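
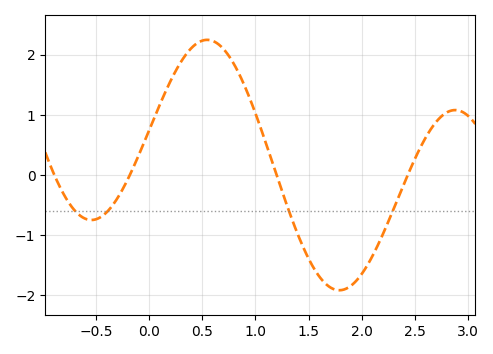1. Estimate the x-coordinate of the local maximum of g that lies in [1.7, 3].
2.88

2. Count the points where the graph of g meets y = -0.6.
4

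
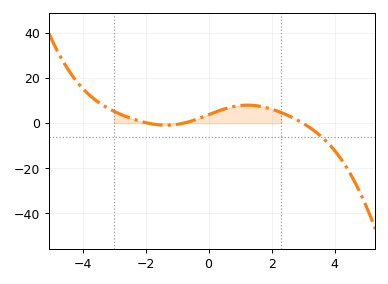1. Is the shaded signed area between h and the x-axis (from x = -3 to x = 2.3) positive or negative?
positive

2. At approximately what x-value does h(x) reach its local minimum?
-1.35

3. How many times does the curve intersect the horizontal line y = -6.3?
1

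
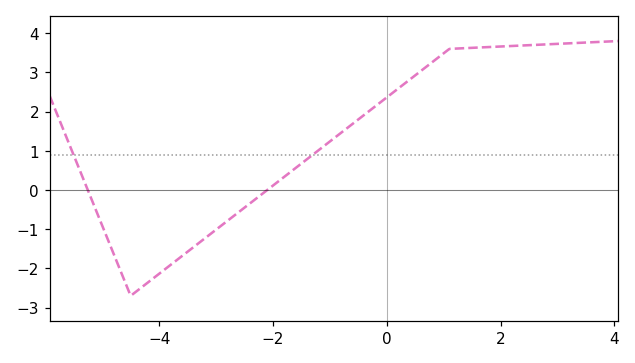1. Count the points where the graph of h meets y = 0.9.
2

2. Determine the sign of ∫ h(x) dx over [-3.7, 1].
positive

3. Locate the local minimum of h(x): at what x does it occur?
-4.4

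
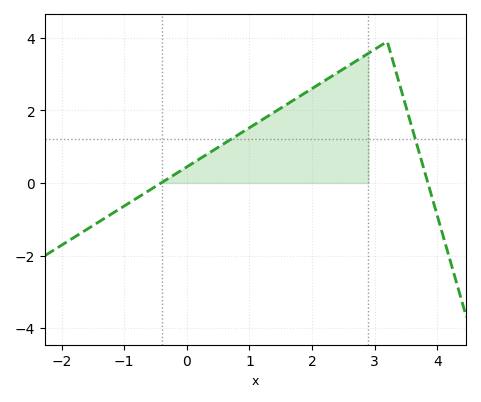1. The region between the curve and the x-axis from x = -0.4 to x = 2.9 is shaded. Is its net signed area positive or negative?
positive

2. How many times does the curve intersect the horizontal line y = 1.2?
2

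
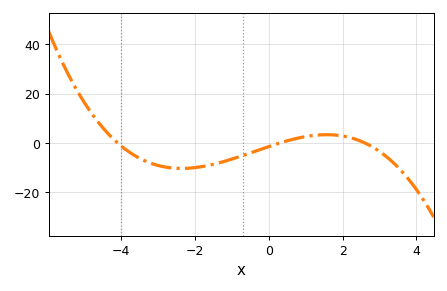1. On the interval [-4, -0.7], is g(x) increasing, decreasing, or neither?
neither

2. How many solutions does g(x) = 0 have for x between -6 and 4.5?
3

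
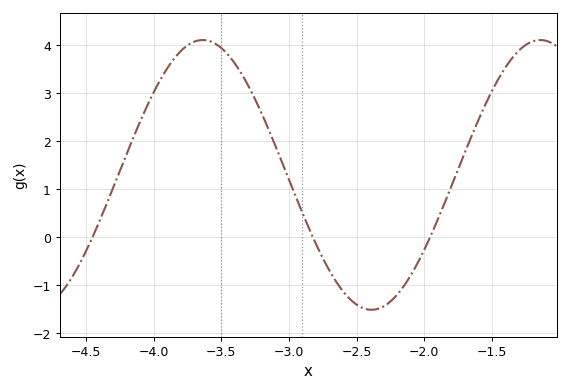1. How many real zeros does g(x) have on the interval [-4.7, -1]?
3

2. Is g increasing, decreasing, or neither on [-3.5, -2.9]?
decreasing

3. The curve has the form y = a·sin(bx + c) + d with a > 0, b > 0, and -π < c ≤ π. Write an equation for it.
y = 2.81sin(2.52x - 1.83) + 1.3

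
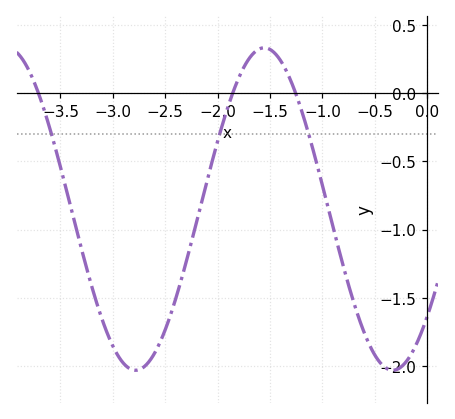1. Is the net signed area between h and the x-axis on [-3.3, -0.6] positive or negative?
negative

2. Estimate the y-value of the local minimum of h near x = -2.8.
-2.03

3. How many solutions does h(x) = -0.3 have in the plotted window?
3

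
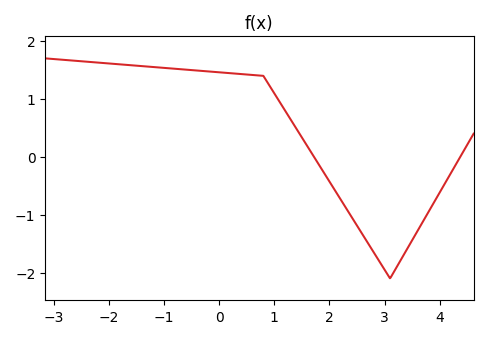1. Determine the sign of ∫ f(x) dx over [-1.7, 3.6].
positive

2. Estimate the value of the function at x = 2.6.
-1.34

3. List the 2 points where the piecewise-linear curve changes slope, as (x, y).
(0.8, 1.4); (3.1, -2.1)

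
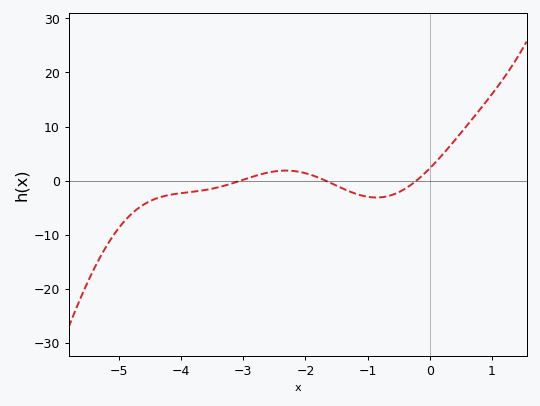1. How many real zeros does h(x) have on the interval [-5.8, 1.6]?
3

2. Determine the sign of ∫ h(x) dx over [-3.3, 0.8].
positive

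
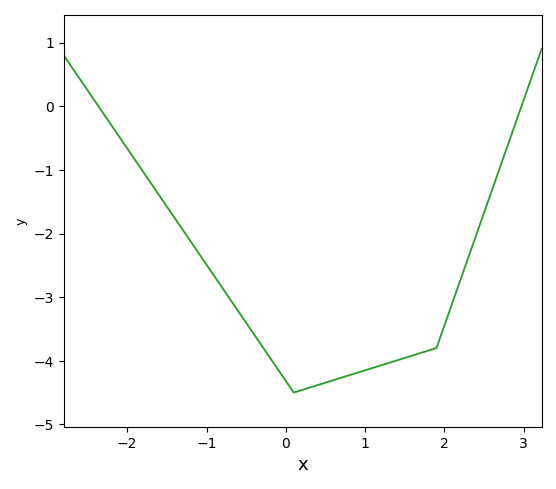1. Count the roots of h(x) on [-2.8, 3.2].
2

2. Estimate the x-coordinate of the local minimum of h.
0.101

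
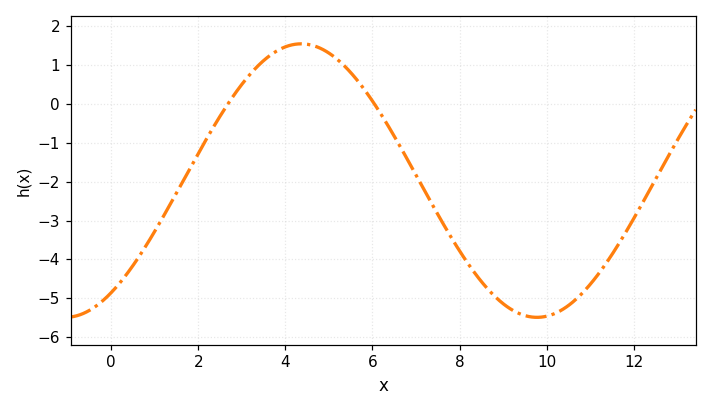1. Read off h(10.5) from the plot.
-5.19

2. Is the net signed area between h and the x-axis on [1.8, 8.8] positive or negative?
negative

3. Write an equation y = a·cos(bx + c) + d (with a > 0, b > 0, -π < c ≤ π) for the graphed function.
y = 3.52cos(0.58x - 2.53) - 1.97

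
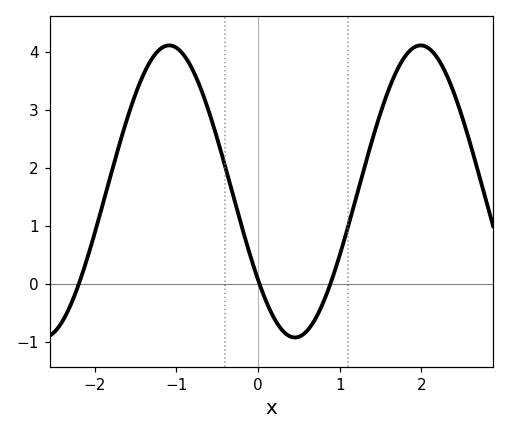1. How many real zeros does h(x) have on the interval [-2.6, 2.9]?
3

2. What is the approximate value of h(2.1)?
4.05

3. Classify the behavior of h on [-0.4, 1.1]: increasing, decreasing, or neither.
neither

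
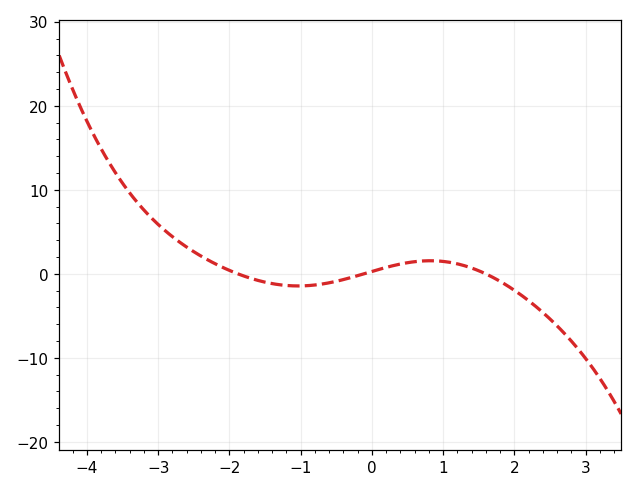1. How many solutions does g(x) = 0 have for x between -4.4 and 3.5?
3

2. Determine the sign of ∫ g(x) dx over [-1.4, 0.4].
negative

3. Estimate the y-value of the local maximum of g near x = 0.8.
1.56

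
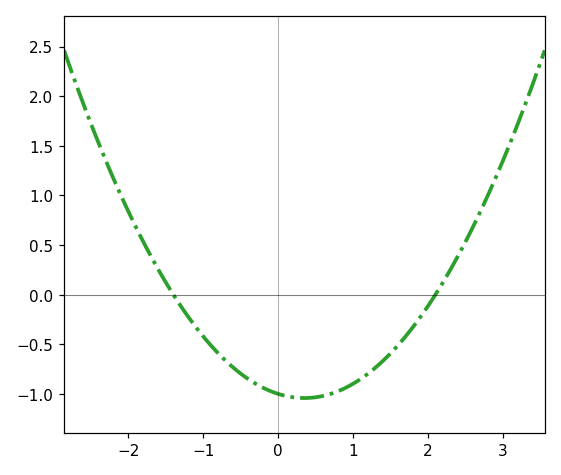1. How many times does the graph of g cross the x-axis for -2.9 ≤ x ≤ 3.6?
2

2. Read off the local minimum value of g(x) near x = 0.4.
-1.05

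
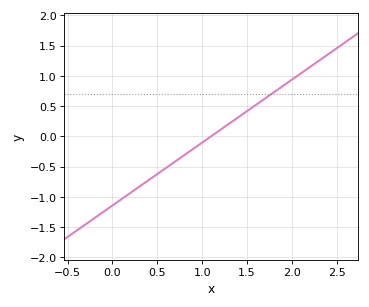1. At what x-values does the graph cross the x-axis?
1.1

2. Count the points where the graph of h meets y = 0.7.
1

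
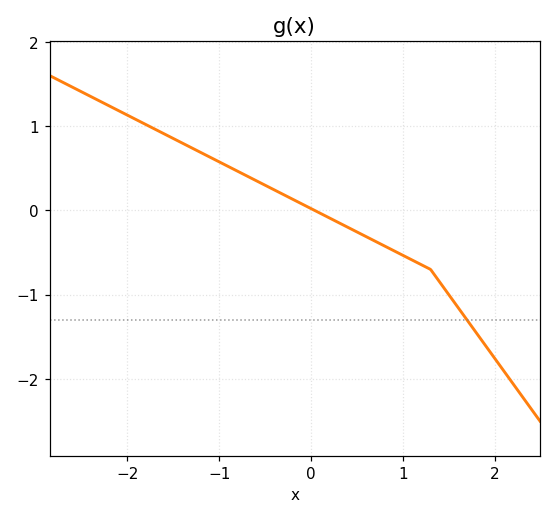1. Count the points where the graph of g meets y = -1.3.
1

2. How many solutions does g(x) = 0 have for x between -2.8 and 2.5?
1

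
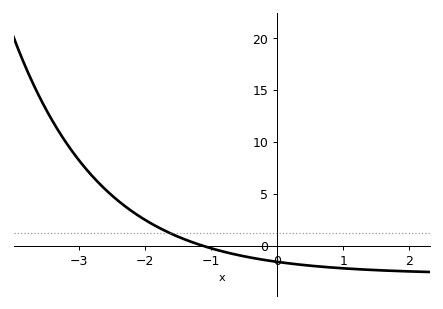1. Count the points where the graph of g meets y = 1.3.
1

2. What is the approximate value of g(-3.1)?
9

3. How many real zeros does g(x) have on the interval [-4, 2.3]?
1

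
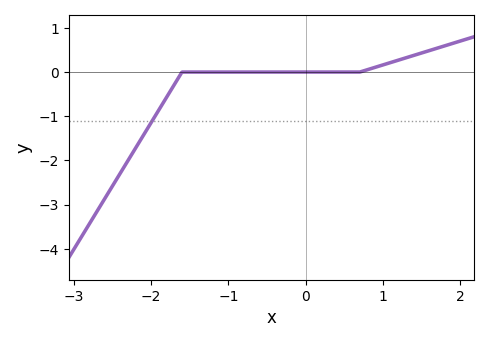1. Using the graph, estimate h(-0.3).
0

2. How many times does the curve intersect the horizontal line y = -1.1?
1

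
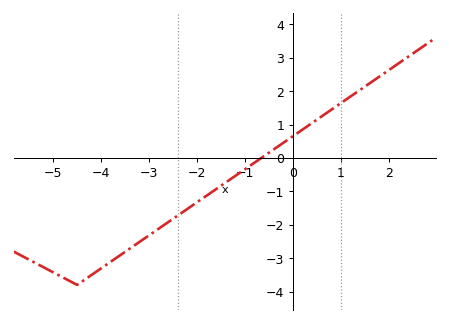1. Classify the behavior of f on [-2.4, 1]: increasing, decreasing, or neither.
increasing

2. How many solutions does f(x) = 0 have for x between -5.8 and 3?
1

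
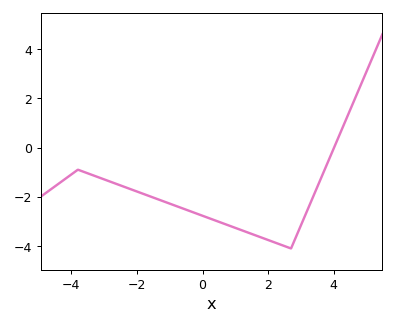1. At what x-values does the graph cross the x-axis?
4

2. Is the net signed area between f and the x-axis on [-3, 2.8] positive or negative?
negative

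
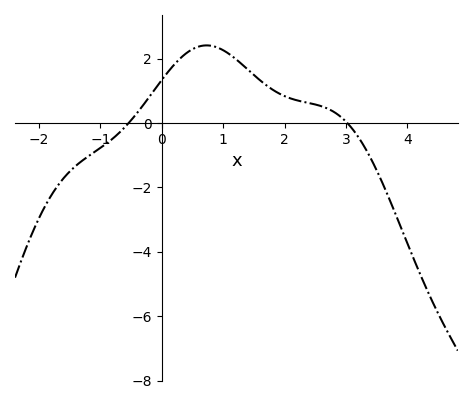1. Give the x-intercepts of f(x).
-0.542, 3.02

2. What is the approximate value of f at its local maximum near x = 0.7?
2.41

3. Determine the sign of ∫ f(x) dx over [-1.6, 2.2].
positive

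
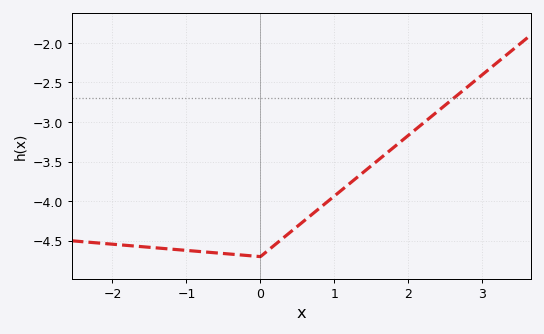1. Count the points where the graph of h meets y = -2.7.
1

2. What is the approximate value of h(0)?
-4.7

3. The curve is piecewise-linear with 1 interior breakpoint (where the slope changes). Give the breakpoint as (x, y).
(0, -4.7)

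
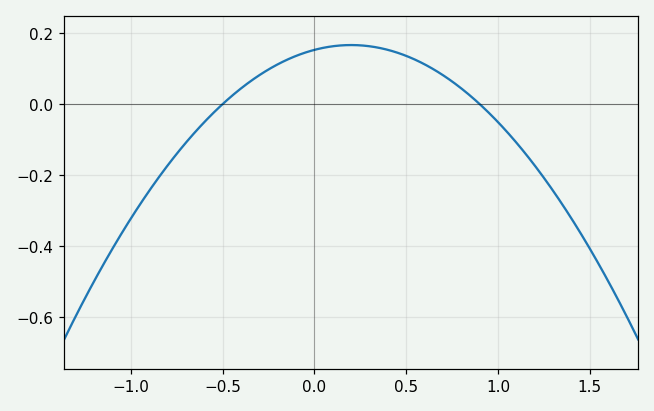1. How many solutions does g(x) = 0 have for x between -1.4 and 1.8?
2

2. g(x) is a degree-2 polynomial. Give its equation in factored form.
y = -0.34(x + 0.5)(x - 0.9)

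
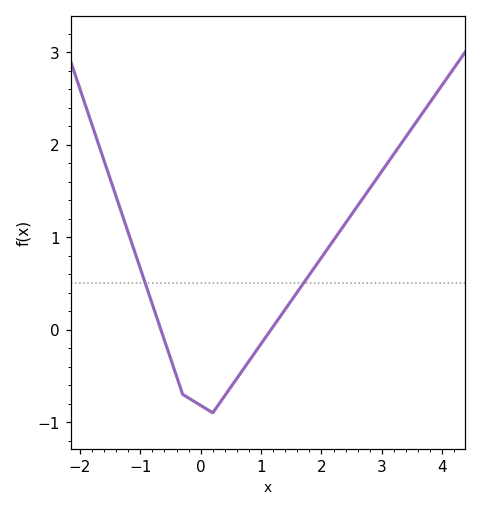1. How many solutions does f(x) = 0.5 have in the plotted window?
2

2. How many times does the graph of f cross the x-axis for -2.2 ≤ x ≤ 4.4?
2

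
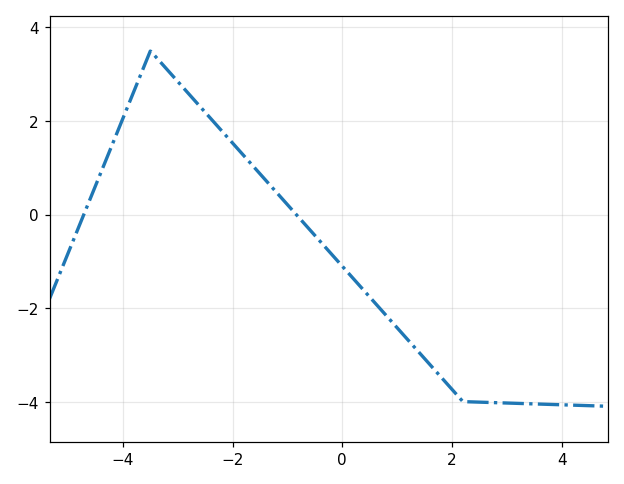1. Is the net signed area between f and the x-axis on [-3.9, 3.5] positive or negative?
negative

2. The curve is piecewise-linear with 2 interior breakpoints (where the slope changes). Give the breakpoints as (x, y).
(-3.5, 3.5); (2.2, -4)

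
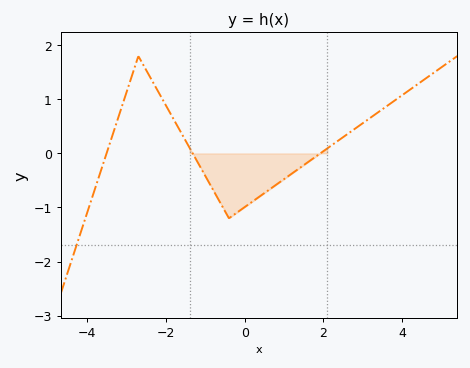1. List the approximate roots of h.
-3.6, -1.4, 2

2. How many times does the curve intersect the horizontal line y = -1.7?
1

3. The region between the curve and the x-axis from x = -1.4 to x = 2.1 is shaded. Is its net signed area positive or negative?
negative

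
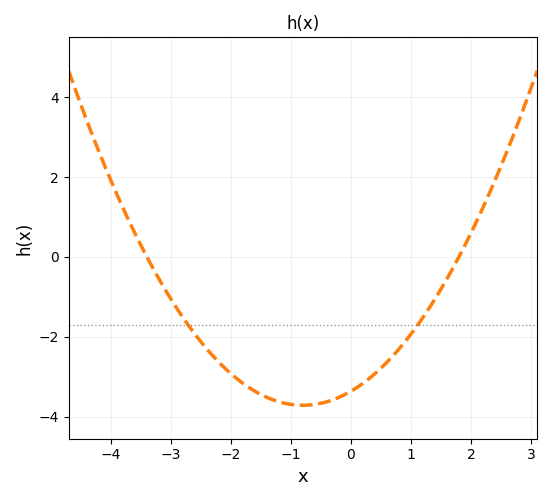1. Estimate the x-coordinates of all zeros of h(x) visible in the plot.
-3.4, 1.8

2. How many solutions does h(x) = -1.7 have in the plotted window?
2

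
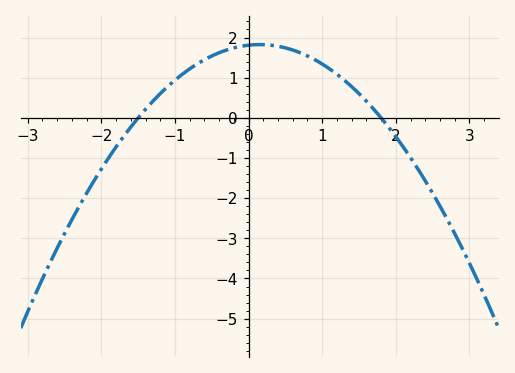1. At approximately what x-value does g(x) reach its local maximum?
0.1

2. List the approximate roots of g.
-1.5, 1.8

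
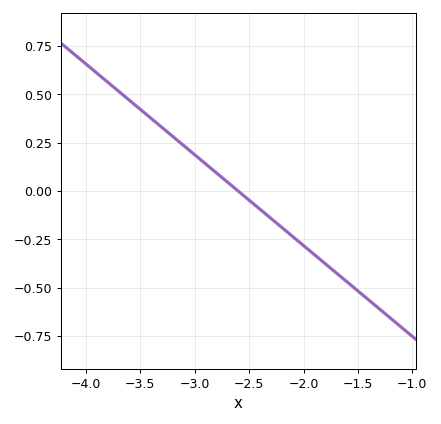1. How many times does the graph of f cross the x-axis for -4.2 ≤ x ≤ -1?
1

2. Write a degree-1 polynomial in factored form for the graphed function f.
y = -0.47(x + 2.6)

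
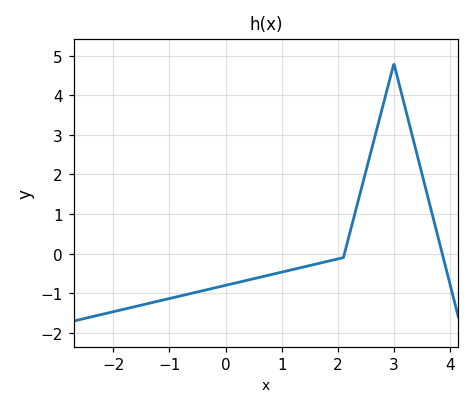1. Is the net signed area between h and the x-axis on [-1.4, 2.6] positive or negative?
negative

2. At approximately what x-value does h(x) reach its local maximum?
3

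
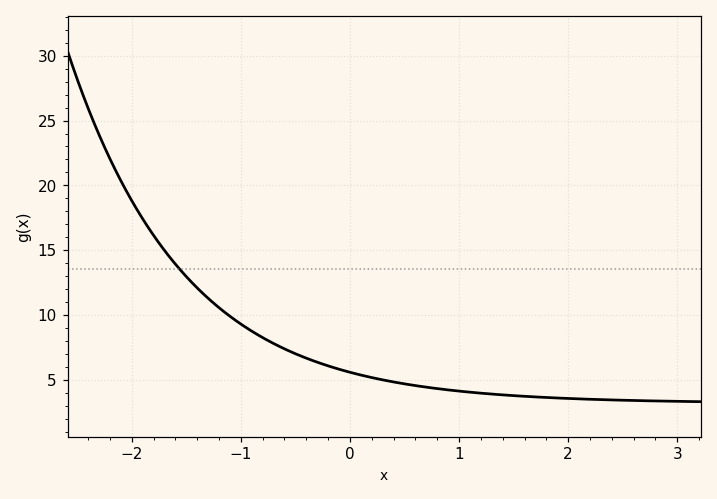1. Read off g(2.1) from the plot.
3.57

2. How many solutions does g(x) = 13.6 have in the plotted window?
1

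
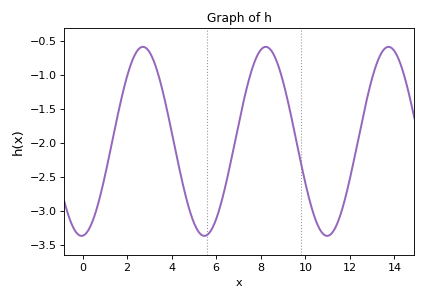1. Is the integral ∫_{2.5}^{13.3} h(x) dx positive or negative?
negative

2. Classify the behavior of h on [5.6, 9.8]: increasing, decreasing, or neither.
neither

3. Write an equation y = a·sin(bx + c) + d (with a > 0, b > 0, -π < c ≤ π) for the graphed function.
y = 1.39sin(1.1x - 1.5) - 1.98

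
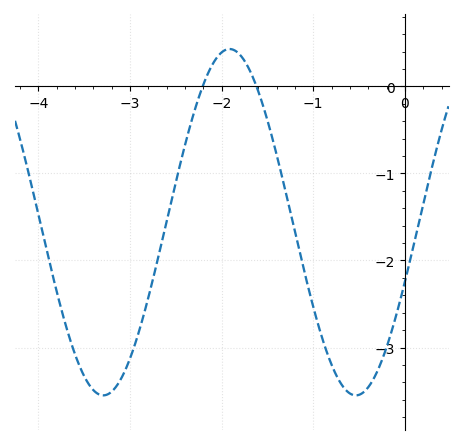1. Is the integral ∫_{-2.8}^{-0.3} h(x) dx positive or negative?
negative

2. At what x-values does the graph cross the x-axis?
-2.21, -1.62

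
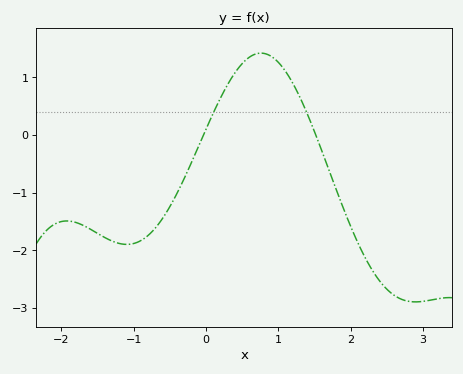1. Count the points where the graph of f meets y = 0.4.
2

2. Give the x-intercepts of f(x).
-0.034, 1.52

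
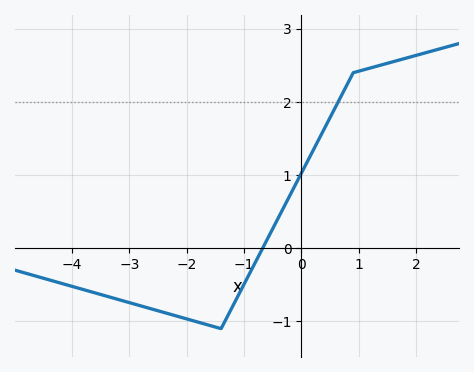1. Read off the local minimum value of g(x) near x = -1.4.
-1.1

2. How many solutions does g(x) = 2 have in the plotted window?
1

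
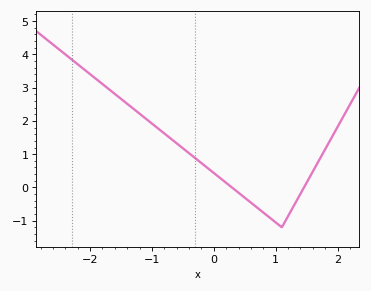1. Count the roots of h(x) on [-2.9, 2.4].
2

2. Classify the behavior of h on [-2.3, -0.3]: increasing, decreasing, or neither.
decreasing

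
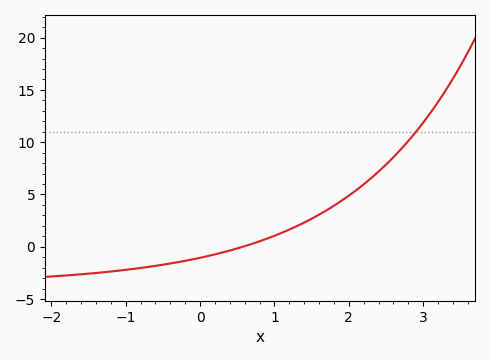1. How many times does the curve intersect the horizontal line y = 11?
1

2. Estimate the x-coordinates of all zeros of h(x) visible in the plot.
0.577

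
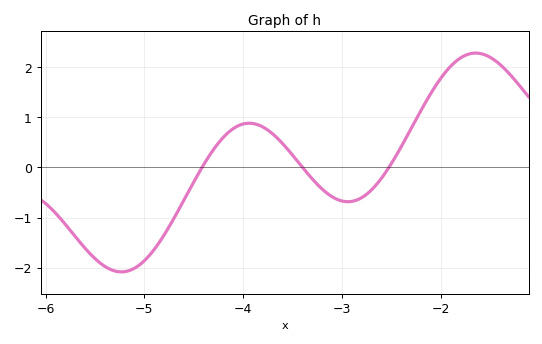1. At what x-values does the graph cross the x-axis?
-4.4, -3.4, -2.5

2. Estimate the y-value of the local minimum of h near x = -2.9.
-0.7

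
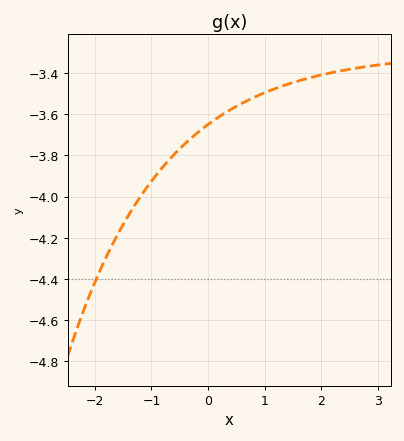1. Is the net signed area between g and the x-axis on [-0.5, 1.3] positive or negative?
negative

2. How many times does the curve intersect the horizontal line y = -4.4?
1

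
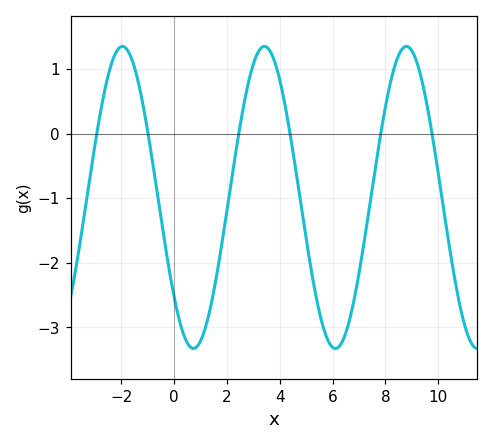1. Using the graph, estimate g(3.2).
1.27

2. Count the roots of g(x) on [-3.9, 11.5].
6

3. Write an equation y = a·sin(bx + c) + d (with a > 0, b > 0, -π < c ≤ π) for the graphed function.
y = 2.34sin(1.17x - 2.43) - 0.99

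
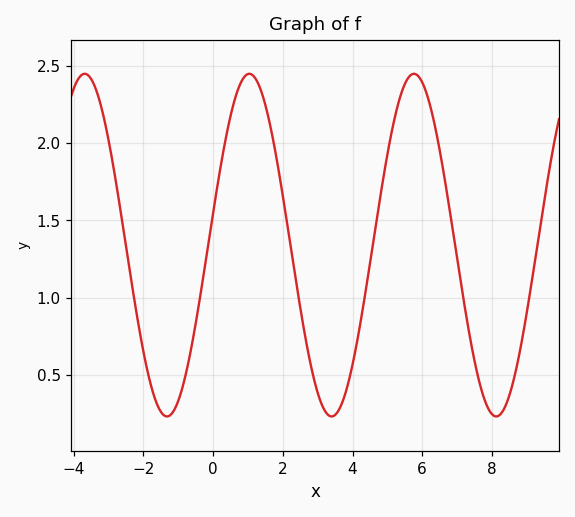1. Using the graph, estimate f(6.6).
1.83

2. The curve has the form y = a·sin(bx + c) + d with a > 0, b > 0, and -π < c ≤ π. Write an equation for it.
y = 1.11sin(1.33x + 0.192) + 1.34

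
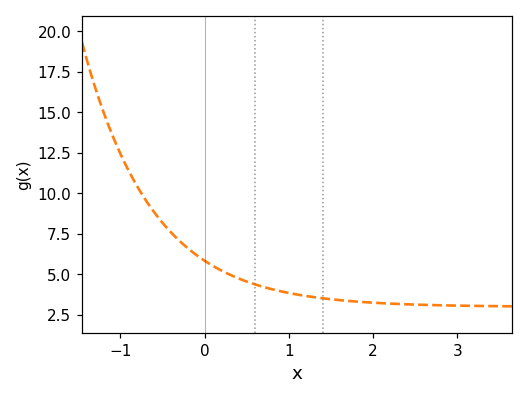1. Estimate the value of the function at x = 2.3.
3.2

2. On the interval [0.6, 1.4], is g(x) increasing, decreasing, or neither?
decreasing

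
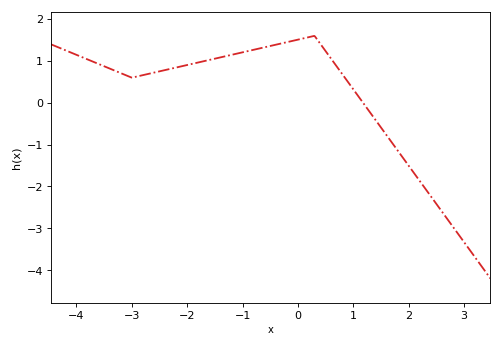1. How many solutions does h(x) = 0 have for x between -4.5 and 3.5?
1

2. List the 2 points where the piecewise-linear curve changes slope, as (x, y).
(-3, 0.6); (0.3, 1.6)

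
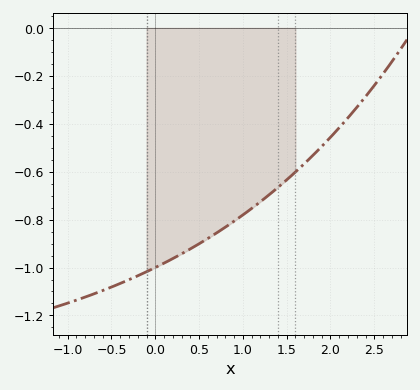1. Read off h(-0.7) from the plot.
-1.11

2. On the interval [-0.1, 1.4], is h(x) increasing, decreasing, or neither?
increasing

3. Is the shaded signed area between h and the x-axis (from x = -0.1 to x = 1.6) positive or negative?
negative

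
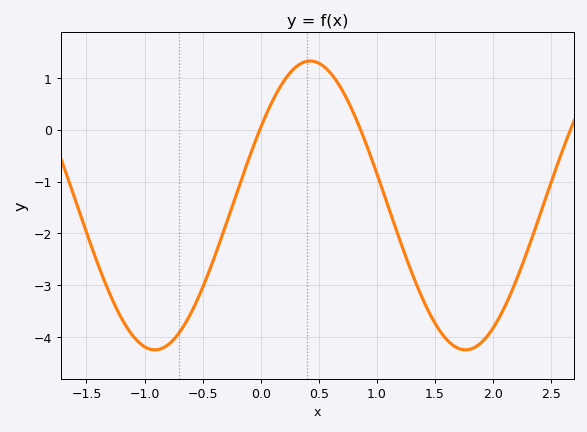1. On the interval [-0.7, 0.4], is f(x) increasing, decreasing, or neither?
increasing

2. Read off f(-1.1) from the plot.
-3.97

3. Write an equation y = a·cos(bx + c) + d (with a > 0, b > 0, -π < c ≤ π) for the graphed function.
y = 2.78cos(2.35x - 1) - 1.46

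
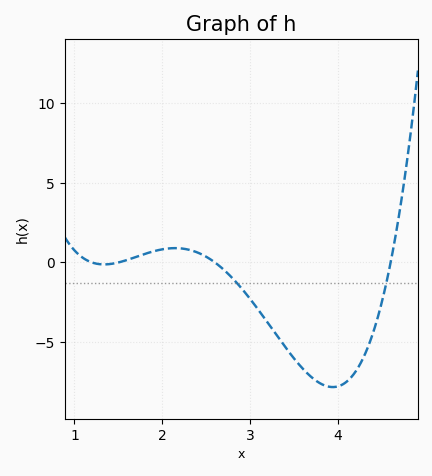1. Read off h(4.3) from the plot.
-6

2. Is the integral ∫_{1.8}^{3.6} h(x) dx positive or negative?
negative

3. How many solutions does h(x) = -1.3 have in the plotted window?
2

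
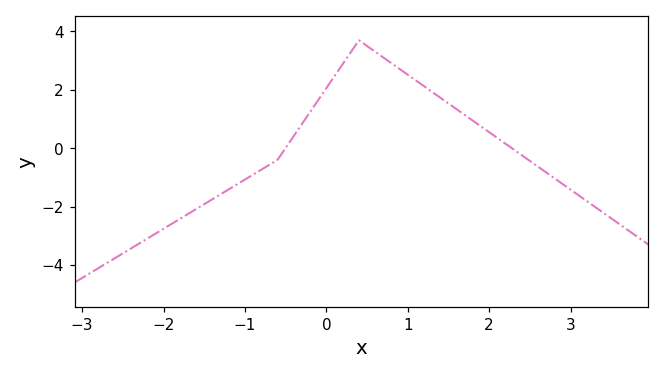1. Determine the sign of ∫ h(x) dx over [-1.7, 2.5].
positive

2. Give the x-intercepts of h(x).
-0.5, 2.3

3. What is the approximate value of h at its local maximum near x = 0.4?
3.6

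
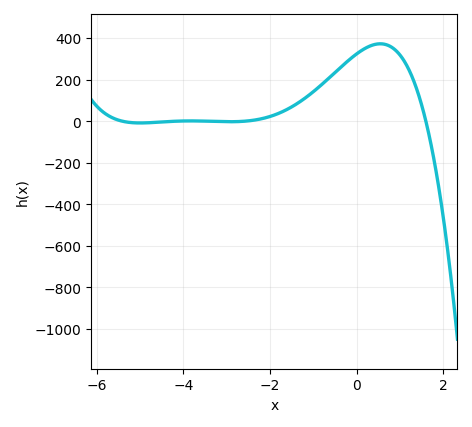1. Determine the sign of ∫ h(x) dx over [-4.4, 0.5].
positive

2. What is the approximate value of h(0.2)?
351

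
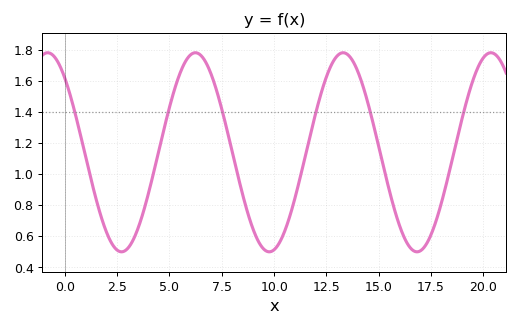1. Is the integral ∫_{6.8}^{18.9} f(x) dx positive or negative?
positive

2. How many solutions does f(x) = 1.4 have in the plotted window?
6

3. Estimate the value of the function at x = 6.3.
1.78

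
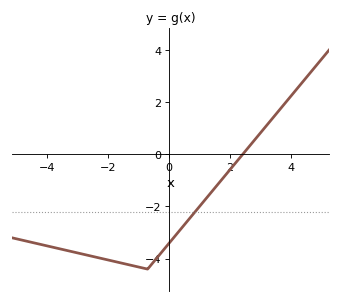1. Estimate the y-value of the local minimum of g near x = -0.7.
-4.4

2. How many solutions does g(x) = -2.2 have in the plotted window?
1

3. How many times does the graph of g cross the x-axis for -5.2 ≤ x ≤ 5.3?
1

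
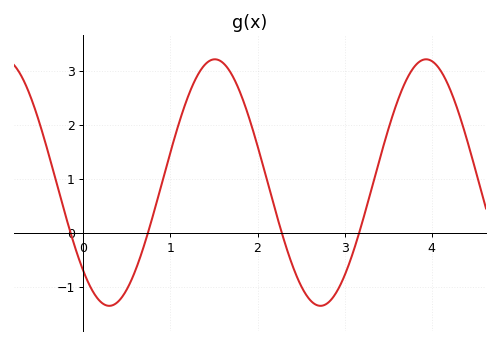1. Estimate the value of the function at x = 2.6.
-1.2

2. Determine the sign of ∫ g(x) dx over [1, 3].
positive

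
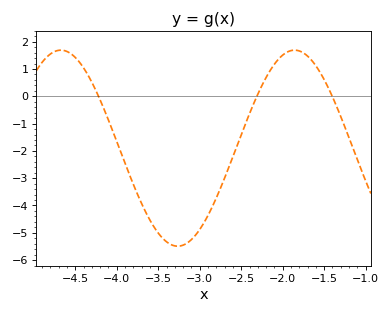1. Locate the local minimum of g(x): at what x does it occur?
-3.3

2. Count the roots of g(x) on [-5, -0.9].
3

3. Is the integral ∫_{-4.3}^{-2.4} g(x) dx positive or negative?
negative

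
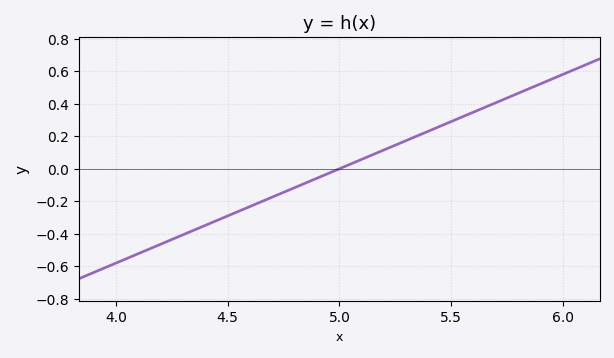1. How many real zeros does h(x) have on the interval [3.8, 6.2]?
1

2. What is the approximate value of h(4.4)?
-0.348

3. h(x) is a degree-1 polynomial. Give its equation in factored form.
y = 0.58(x - 5)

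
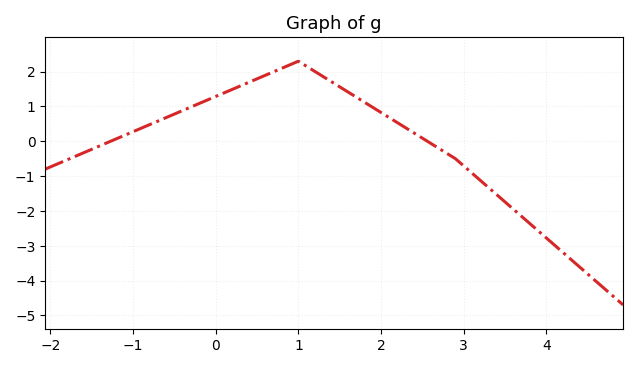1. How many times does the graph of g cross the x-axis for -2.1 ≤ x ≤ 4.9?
2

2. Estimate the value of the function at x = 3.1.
-0.9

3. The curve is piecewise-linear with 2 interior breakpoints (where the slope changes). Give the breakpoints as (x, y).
(1, 2.3); (2.9, -0.5)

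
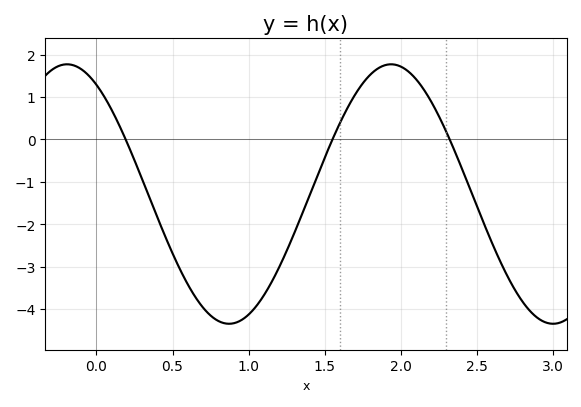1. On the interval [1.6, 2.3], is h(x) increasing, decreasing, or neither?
neither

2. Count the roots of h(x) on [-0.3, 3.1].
3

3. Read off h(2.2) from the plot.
0.891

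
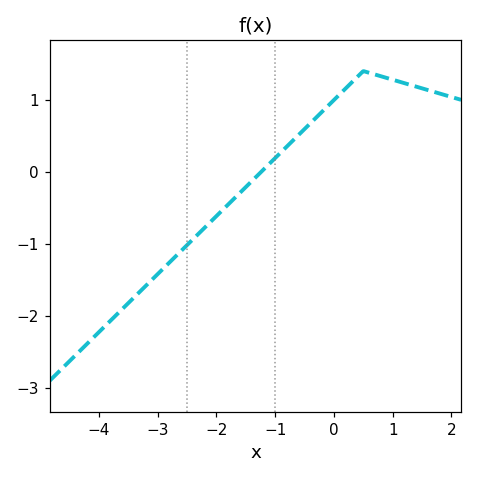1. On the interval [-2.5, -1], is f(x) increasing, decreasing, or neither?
increasing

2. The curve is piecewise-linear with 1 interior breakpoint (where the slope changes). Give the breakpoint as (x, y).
(0.5, 1.4)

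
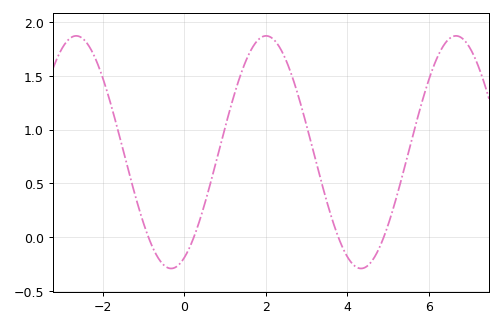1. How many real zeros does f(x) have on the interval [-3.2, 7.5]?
4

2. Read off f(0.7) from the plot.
0.579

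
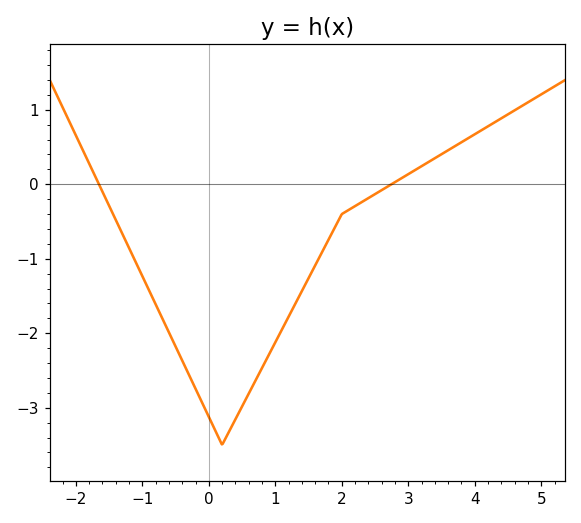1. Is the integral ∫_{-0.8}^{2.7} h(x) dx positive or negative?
negative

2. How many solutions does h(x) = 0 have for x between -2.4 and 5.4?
2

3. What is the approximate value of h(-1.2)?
-0.9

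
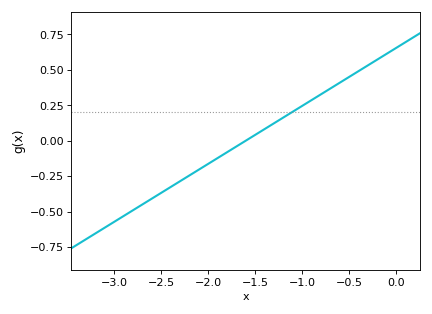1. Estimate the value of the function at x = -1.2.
0.164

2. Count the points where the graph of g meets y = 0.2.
1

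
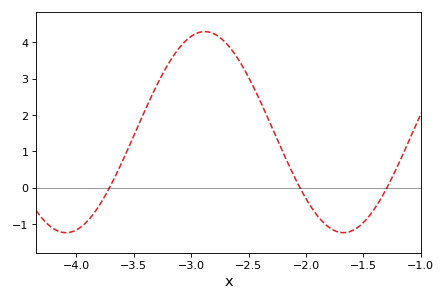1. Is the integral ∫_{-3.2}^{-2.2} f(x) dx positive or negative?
positive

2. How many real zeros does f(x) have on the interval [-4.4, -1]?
3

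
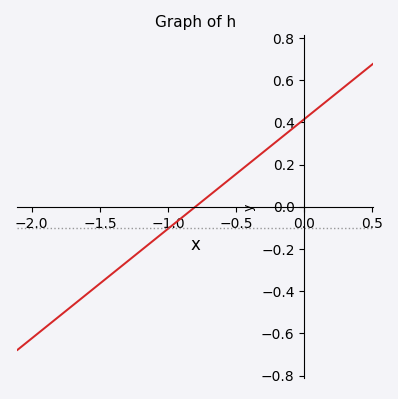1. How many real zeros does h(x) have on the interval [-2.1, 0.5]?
1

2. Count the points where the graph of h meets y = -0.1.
1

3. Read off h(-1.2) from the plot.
-0.2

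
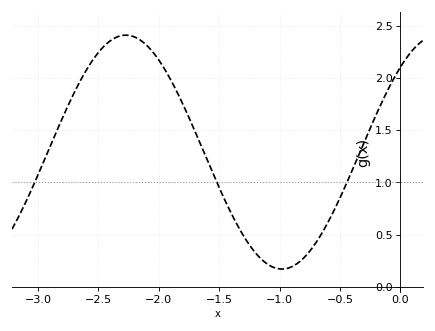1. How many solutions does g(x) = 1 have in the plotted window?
3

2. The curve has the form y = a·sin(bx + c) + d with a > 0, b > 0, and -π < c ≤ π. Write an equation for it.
y = 1.12sin(2.4x + 0.81) + 1.29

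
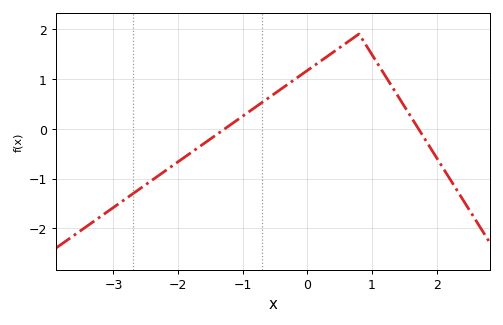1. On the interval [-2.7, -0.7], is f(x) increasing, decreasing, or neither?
increasing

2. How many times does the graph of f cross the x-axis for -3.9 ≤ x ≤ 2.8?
2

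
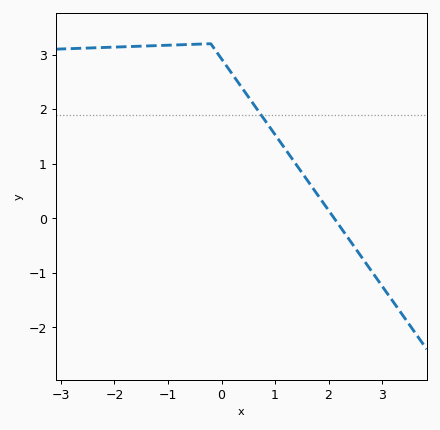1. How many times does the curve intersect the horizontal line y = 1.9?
1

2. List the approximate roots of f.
2.11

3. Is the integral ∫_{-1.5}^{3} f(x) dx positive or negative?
positive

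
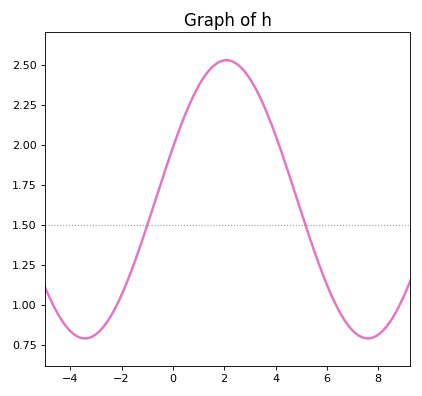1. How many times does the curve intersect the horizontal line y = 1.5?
2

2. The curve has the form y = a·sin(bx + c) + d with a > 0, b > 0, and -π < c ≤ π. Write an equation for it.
y = 0.87sin(0.57x + 0.38) + 1.66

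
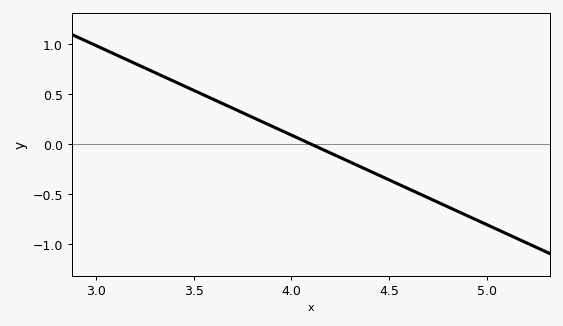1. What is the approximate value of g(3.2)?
0.8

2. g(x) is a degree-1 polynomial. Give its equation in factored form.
y = -0.9(x - 4.1)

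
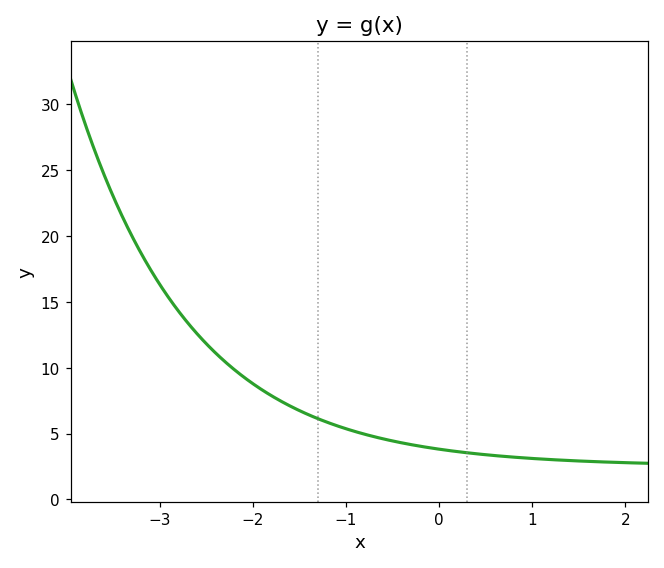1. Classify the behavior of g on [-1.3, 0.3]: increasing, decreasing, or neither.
decreasing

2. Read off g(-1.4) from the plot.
6.43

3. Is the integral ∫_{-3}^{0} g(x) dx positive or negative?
positive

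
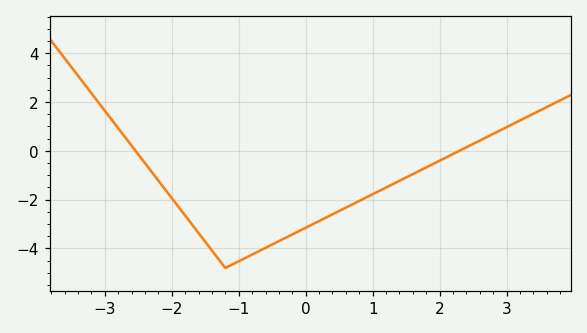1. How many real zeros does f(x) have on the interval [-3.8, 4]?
2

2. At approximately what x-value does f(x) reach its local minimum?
-1.2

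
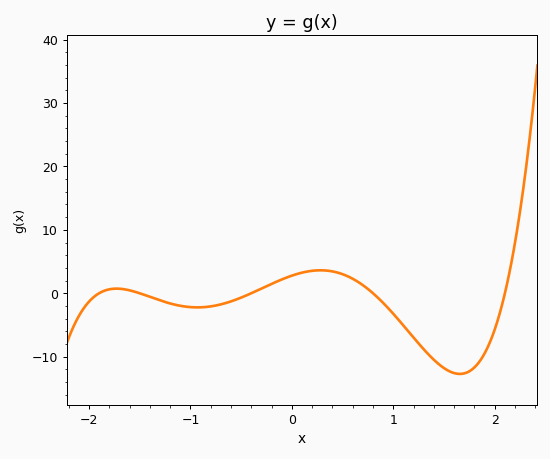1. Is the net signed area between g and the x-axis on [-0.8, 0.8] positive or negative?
positive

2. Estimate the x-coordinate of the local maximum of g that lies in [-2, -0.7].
-1.7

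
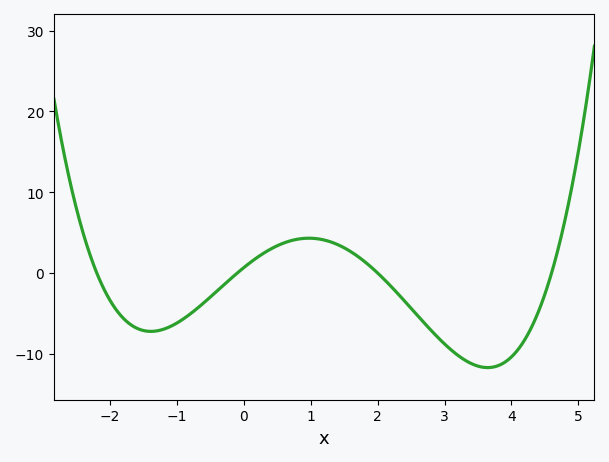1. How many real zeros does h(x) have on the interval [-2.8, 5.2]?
4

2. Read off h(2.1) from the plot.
-0.804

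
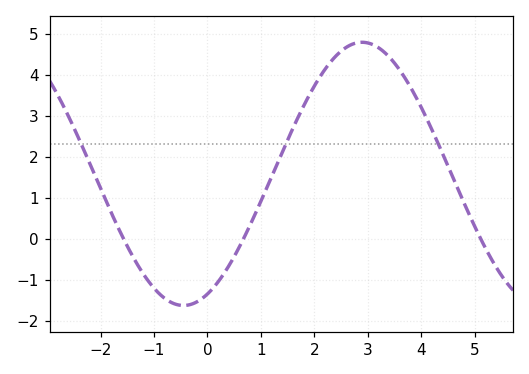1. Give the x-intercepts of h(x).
-1.6, 0.6, 5.2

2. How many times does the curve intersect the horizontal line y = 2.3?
3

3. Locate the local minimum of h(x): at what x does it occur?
-0.4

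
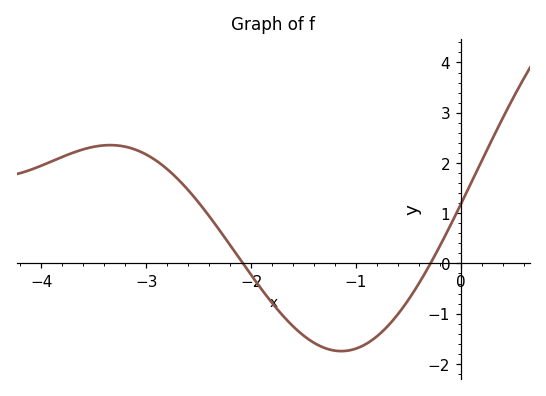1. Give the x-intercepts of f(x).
-2.1, -0.3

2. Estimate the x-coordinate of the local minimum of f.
-1.1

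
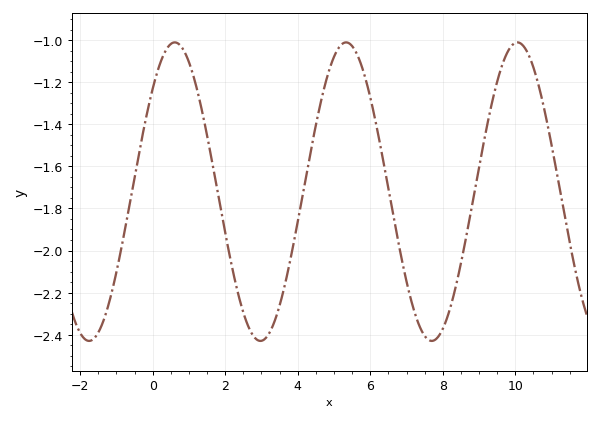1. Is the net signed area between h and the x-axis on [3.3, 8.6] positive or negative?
negative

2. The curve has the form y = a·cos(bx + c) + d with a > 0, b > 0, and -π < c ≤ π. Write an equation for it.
y = 0.71cos(1.33x - 0.81) - 1.72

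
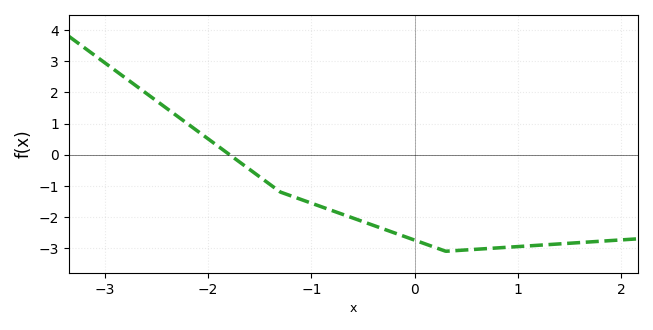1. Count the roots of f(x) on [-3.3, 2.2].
1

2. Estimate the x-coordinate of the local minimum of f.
0.301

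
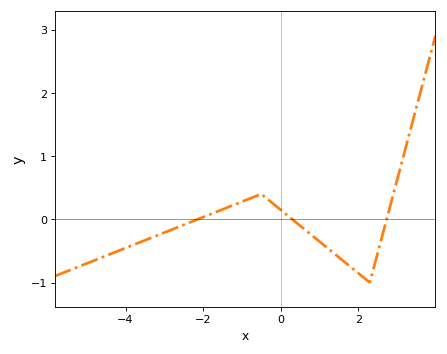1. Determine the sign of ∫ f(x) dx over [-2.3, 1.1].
positive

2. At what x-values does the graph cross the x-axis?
-2.14, 0.3, 2.73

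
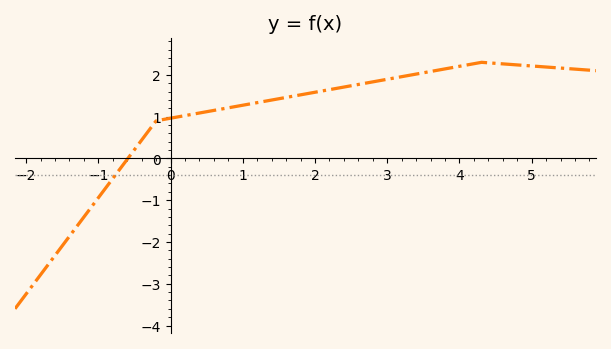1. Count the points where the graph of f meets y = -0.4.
1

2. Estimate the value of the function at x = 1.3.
1.4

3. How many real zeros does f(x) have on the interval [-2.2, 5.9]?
1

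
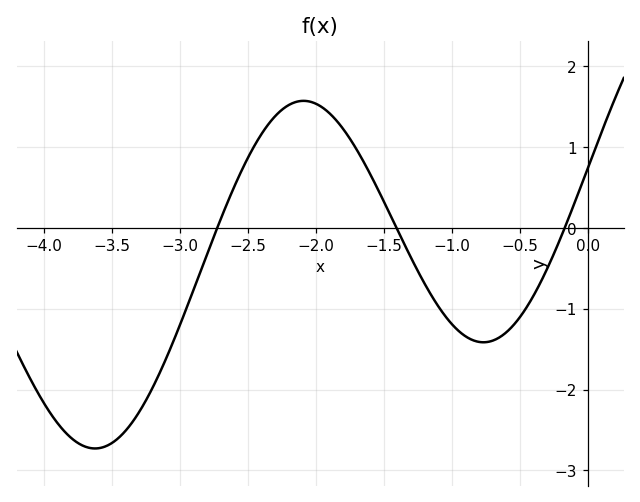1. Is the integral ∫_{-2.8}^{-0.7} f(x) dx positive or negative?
positive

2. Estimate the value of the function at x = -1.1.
-1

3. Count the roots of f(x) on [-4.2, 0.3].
3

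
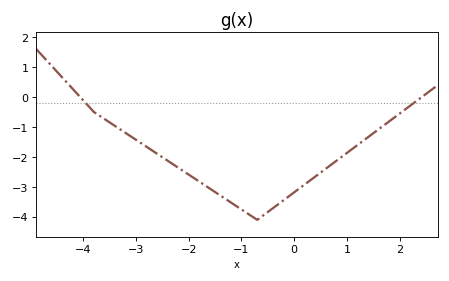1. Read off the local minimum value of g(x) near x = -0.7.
-4.1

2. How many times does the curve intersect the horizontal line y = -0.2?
2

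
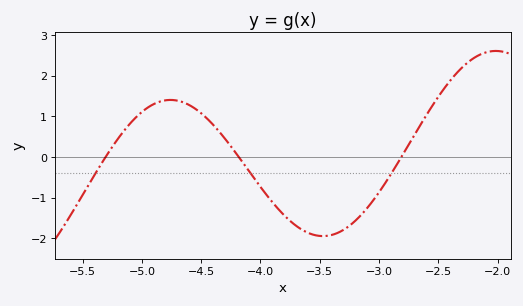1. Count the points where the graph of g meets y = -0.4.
3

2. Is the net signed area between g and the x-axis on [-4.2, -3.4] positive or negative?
negative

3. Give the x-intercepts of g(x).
-5.31, -4.18, -2.81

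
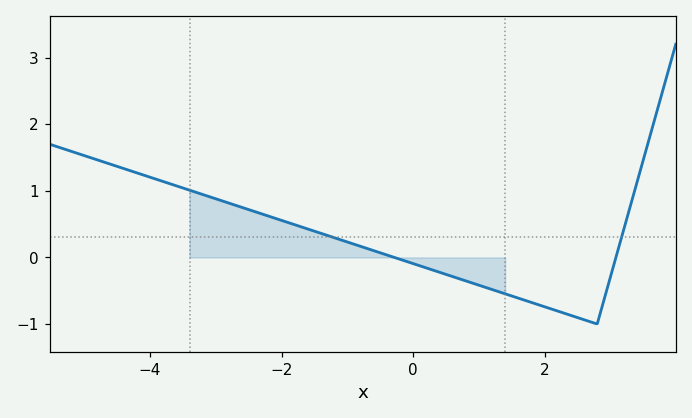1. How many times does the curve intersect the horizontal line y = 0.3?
2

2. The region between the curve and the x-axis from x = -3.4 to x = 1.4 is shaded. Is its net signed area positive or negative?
positive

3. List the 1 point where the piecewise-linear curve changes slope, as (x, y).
(2.8, -1)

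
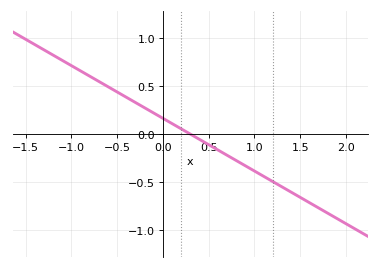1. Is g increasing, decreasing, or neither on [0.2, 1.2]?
decreasing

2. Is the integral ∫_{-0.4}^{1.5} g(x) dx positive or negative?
negative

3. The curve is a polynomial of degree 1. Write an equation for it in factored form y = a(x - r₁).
y = -0.55(x - 0.3)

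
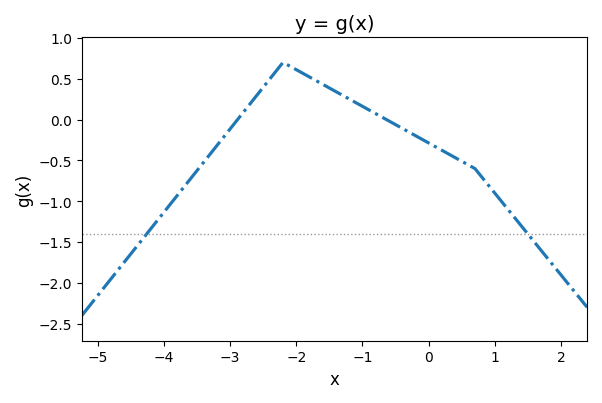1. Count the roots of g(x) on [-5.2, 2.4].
2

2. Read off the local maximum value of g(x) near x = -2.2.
0.7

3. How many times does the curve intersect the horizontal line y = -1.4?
2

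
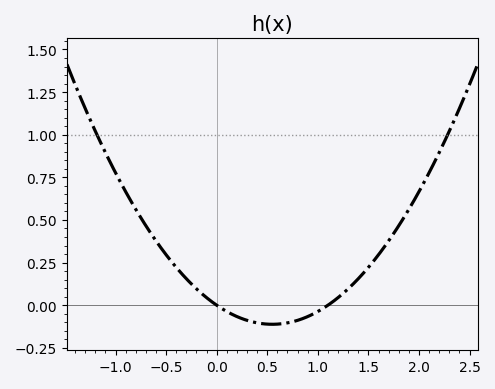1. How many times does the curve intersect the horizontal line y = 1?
2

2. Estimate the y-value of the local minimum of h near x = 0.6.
-0.112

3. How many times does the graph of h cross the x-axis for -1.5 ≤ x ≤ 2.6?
2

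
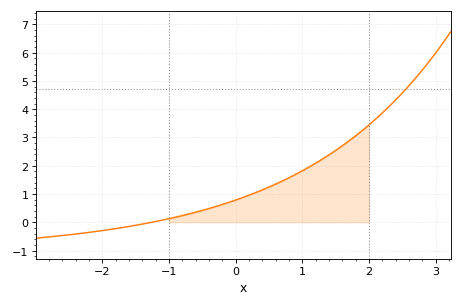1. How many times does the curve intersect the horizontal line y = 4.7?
1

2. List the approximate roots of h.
-1.3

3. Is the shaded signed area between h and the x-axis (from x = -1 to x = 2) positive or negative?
positive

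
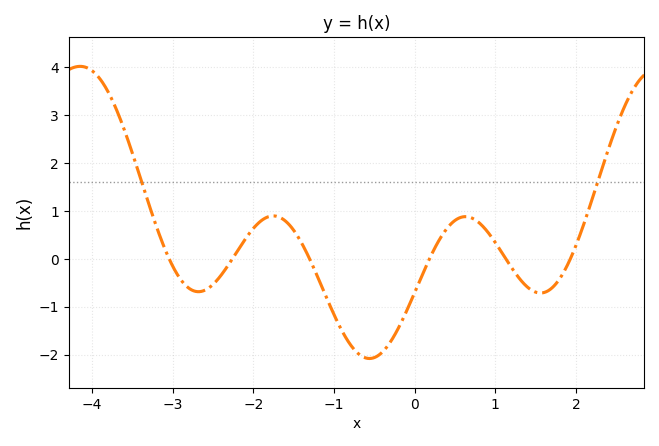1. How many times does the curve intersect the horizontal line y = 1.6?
2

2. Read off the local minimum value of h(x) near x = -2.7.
-0.7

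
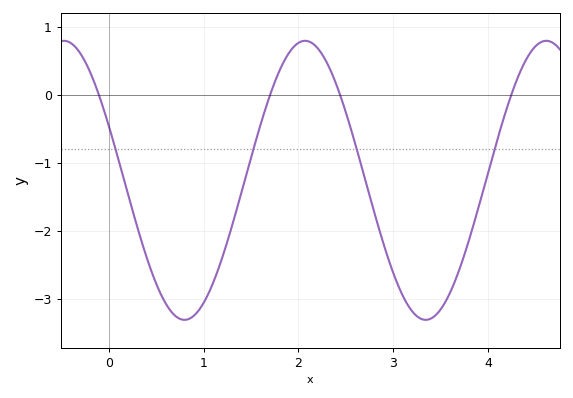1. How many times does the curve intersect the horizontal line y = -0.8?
4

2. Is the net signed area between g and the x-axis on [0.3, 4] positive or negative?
negative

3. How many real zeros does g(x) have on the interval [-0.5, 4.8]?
4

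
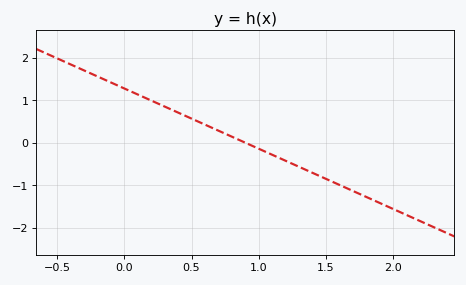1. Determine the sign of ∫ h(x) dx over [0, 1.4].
positive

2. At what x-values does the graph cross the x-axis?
0.9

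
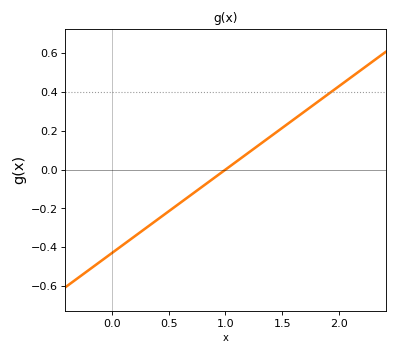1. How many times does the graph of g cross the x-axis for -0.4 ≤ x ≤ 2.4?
1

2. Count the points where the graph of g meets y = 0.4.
1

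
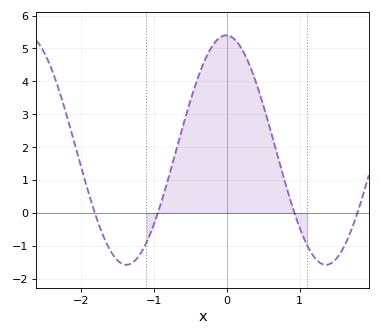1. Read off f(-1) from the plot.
-0.4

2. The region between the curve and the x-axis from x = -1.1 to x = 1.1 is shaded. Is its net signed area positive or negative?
positive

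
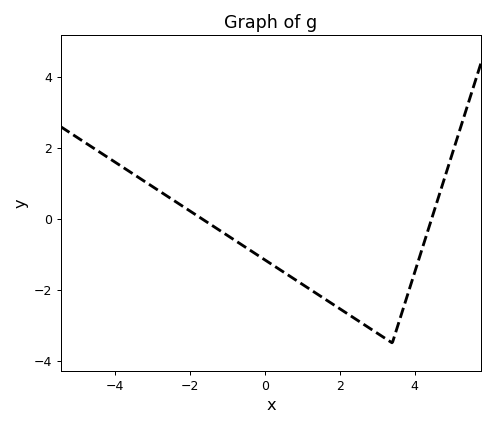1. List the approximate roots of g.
-1.6, 4.4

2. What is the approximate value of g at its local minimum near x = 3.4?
-3.4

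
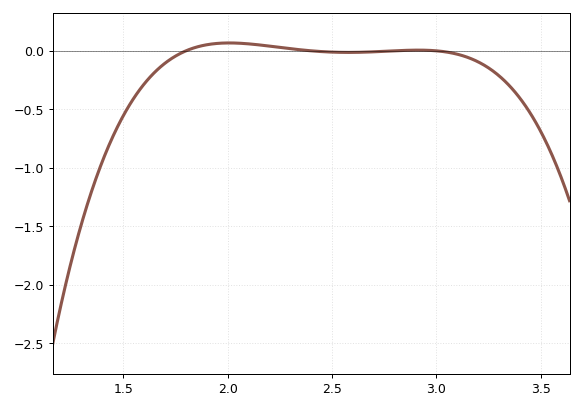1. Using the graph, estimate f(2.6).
0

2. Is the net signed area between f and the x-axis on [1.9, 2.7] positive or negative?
positive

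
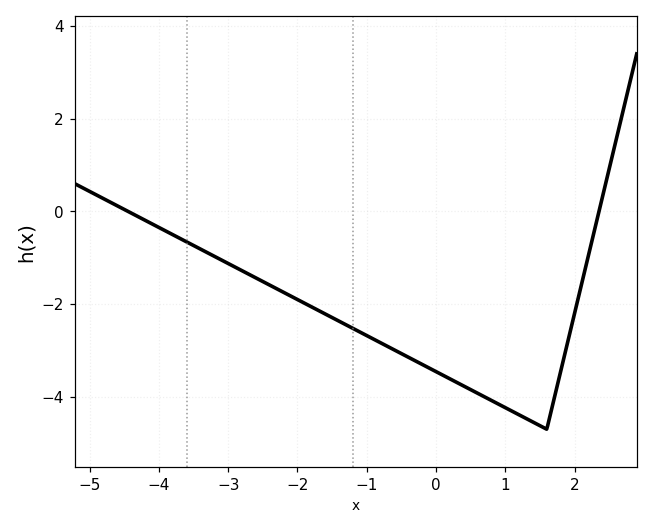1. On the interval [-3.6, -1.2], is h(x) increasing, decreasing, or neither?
decreasing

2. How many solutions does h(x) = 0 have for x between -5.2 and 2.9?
2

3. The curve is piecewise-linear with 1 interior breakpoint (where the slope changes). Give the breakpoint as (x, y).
(1.6, -4.7)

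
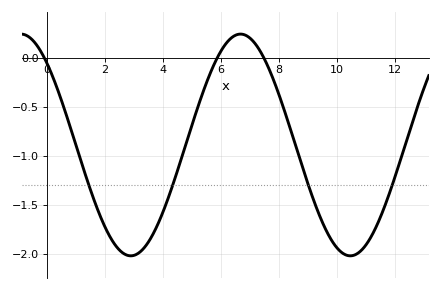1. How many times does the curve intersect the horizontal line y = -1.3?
4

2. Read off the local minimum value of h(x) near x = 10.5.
-2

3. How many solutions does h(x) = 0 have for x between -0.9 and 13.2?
3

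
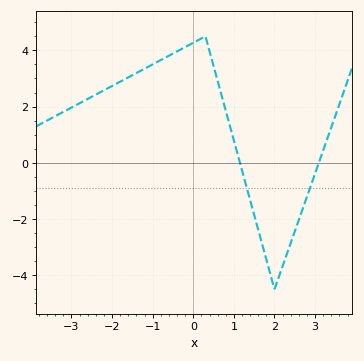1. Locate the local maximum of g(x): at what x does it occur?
0.298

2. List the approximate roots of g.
1.15, 3.09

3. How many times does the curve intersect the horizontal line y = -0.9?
2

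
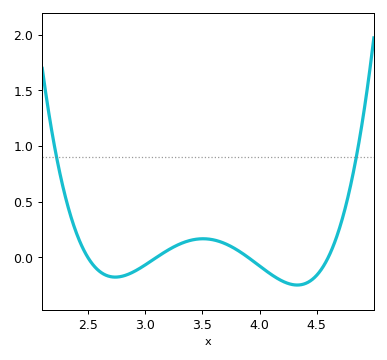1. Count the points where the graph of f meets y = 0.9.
2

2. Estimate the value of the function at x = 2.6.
-0.123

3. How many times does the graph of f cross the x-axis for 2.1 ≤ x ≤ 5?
4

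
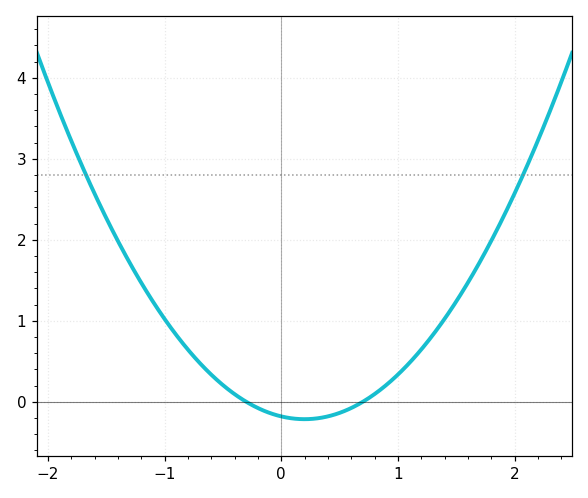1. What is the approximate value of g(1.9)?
2.27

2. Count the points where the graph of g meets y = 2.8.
2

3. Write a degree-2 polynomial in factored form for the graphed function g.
y = 0.86(x + 0.3)(x - 0.7)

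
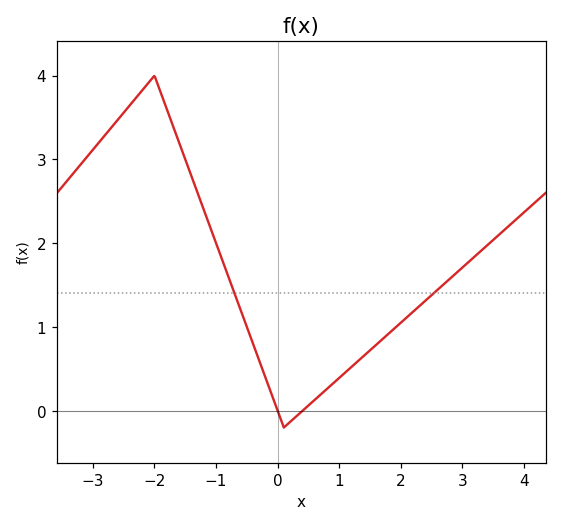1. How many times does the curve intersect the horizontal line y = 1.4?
2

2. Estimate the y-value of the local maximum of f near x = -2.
4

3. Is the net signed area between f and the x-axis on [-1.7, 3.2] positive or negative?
positive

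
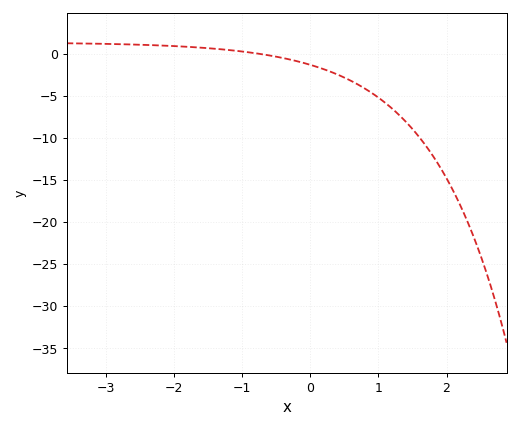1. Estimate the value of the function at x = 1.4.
-8.03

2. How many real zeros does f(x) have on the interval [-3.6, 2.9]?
1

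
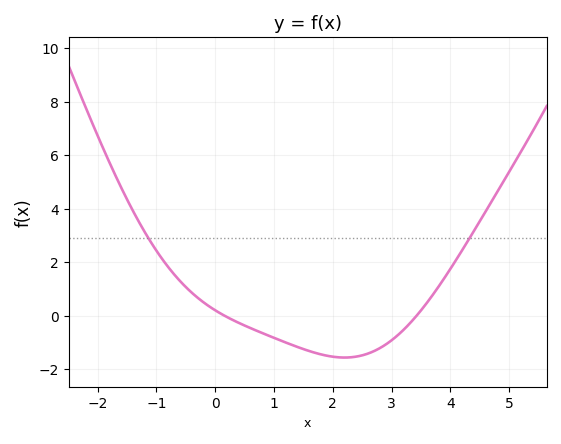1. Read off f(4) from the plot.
1.75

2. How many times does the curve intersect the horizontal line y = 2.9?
2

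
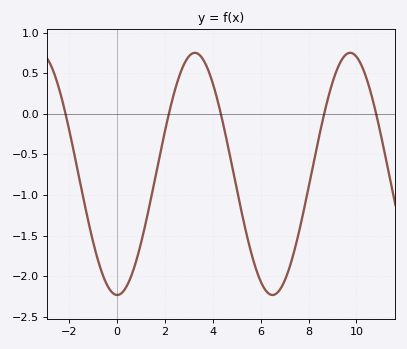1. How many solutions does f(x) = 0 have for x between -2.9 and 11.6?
5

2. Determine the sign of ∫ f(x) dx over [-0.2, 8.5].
negative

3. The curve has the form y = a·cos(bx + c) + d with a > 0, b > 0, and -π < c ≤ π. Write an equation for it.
y = 1.49cos(0.97x + 3.12) - 0.74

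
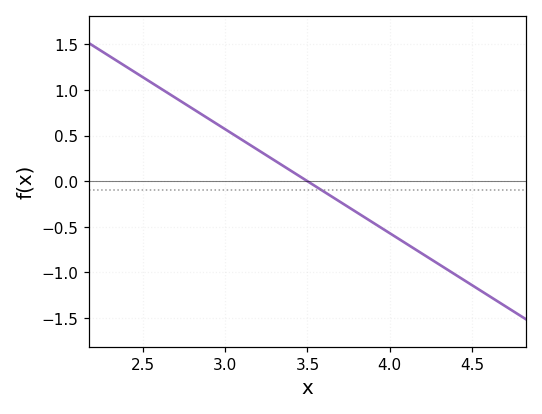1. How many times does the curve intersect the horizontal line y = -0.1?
1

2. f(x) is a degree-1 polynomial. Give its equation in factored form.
y = -1.14(x - 3.5)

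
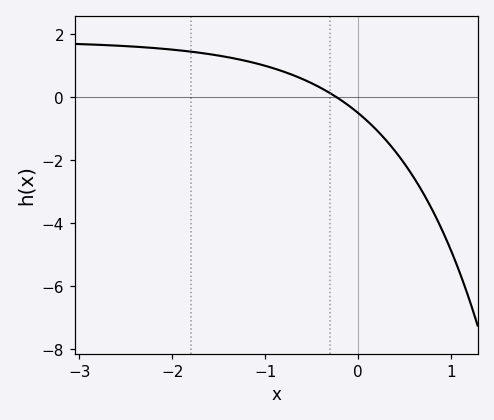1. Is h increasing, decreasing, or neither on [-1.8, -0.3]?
decreasing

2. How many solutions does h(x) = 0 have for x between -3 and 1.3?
1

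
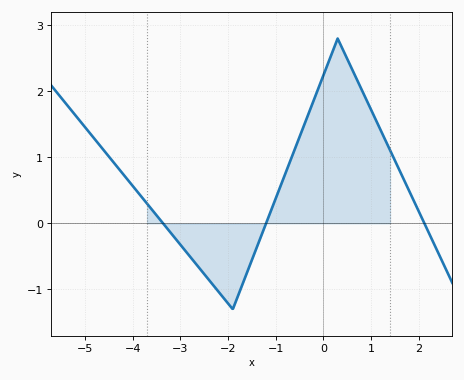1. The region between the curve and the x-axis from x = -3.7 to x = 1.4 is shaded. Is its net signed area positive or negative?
positive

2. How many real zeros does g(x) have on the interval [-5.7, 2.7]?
3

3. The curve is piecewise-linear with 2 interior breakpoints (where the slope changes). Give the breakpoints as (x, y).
(-1.9, -1.3); (0.3, 2.8)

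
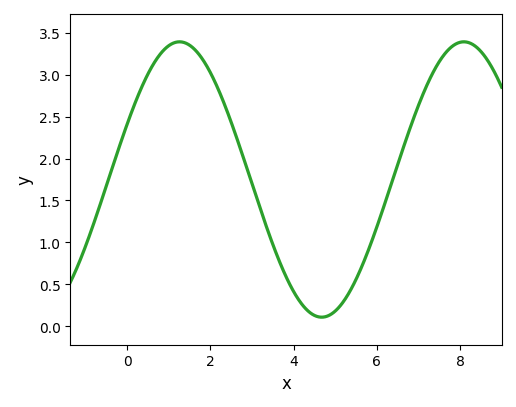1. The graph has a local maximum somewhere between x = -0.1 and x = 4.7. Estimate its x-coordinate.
1.26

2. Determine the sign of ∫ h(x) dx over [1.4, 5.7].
positive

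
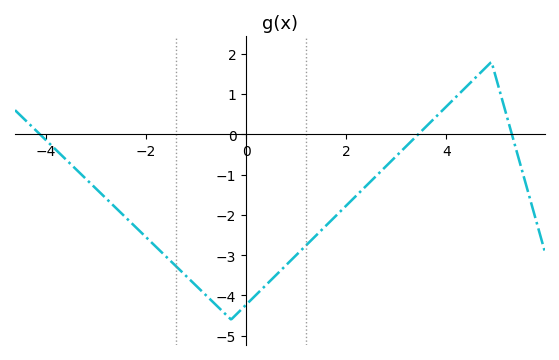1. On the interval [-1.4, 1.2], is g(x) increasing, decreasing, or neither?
neither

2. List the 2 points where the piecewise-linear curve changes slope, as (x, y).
(-0.3, -4.6); (4.9, 1.8)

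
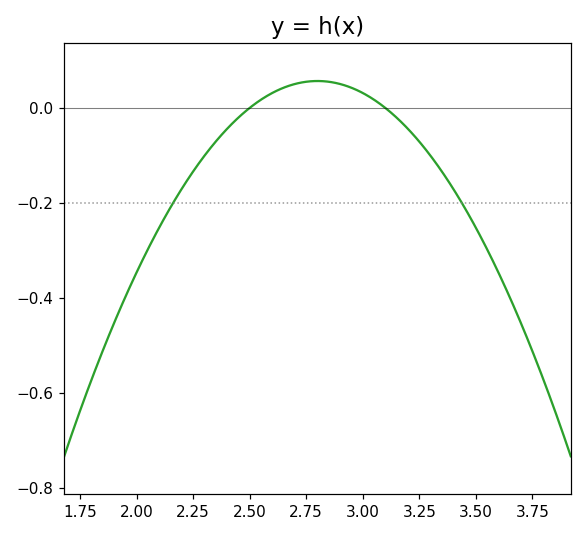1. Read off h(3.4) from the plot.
-0.18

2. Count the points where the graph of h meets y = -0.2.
2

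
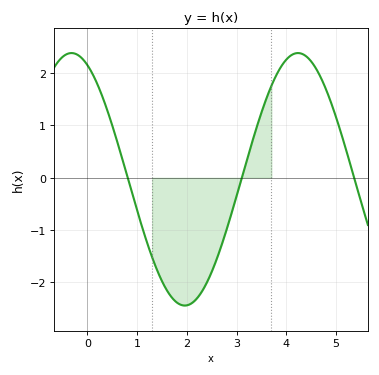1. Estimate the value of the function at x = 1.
-0.628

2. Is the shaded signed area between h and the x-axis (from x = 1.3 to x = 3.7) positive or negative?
negative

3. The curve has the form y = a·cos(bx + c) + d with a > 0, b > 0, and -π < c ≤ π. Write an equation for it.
y = 2.41cos(1.38x + 0.442) - 0.03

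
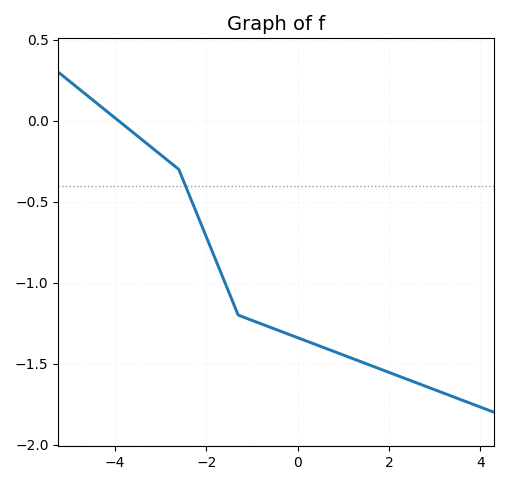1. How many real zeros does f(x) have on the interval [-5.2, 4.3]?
1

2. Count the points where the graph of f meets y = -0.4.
1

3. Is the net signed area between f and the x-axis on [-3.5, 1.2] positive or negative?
negative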